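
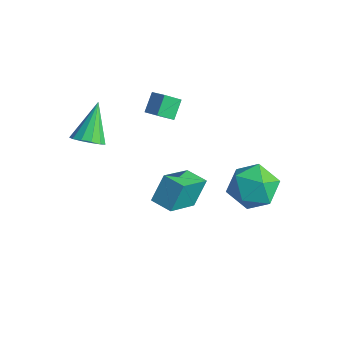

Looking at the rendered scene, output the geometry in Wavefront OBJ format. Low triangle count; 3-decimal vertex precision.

v -3.415 1.793 2.162
v -3.67 1.06 2.743
v -3.8 2.505 2.891
v -4.056 1.772 3.472
v -2.544 1.828 2.588
v -2.8 1.095 3.169
v -2.93 2.54 3.317
v -3.185 1.807 3.898
v -0.583 -0.959 0.059
v -0.683 -0.18 1.29
v -1.065 0.707 -1.034
v -1.164 1.486 0.197
v 0.464 -0.706 -0.017
v 0.365 0.073 1.214
v -0.017 0.96 -1.11
v -0.117 1.739 0.121
v 0.797 2.633 1.143
v 1.422 3.66 0.759
v 2.518 1.54 1.021
v 3.143 2.567 0.637
v 2.718 2.494 1.823
v 1.654 3.169 1.898
v 2.286 2.031 -0.118
v 1.222 2.706 -0.043
v 2.342 3.288 -0.02
v 2.609 3.574 1.179
v 1.331 1.626 0.601
v 1.598 1.912 1.8
v -3.15 -2.392 3.184
v -2.407 -2.244 3.439
v -3.89 -1.248 4.676
v -2.506 -1.92 3.141
v -2.81 -1.746 2.857
v -3.222 -1.778 2.677
v -3.611 -2.004 2.658
v -3.854 -2.354 2.806
v -3.874 -2.716 3.074
v -3.664 -2.975 3.377
v -3.291 -3.049 3.619
v -2.873 -2.915 3.723
v -2.544 -2.615 3.656
f 2 4 1
f 5 2 1
f 1 4 3
f 3 5 1
f 2 8 4
f 6 2 5
f 6 8 2
f 4 8 3
f 7 5 3
f 3 8 7
f 7 6 5
f 8 6 7
f 10 12 9
f 13 10 9
f 9 12 11
f 11 13 9
f 10 16 12
f 14 10 13
f 14 16 10
f 12 16 11
f 15 13 11
f 11 16 15
f 15 14 13
f 16 14 15
f 17 28 22
f 17 22 18
f 17 18 24
f 17 24 27
f 17 27 28
f 18 22 26
f 22 28 21
f 28 27 19
f 27 24 23
f 24 18 25
f 20 26 21
f 20 21 19
f 20 19 23
f 20 23 25
f 20 25 26
f 21 26 22
f 19 21 28
f 23 19 27
f 25 23 24
f 26 25 18
f 30 29 32
f 30 32 31
f 32 29 33
f 32 33 31
f 33 29 34
f 33 34 31
f 34 29 35
f 34 35 31
f 35 29 36
f 35 36 31
f 36 29 37
f 36 37 31
f 37 29 38
f 37 38 31
f 38 29 39
f 38 39 31
f 39 29 40
f 39 40 31
f 40 29 41
f 40 41 31
f 41 29 30
f 41 30 31



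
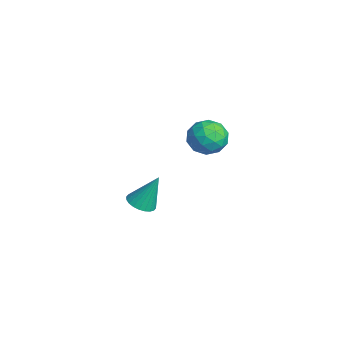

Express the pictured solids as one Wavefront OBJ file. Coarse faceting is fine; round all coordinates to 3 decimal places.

v 3.143 2.049 2.438
v 3.689 1.847 1.64
v 2.031 1.013 1.94
v 2.577 0.811 1.142
v 2.885 0.523 2.036
v 3.571 1.164 2.344
v 2.149 1.696 1.236
v 2.835 2.337 1.544
v 3.074 1.629 0.897
v 3.529 0.904 1.391
v 2.191 1.956 2.189
v 2.646 1.231 2.683
v 3.513 2.039 2.083
v 2.207 0.821 1.497
v 2.387 0.652 2.023
v 2.708 0.533 1.553
v 3.444 1.637 2.497
v 3.765 1.519 2.027
v 3.293 0.74 2.26
v 1.955 1.341 1.553
v 2.276 1.223 1.083
v 3.012 2.327 2.027
v 3.333 2.208 1.557
v 2.427 2.12 1.32
v 3.473 1.792 1.177
v 2.82 1.183 0.884
v 2.568 1.704 0.94
v 2.972 2.08 1.12
v 3.74 1.366 1.467
v 3.087 0.757 1.174
v 3.268 0.588 1.7
v 3.672 0.964 1.881
v 3.379 1.238 1.03
v 2.633 2.103 2.406
v 1.98 1.494 2.113
v 2.048 1.896 1.699
v 2.452 2.272 1.88
v 2.9 1.677 2.696
v 2.247 1.068 2.403
v 2.748 0.78 2.46
v 3.152 1.156 2.64
v 2.341 1.622 2.55
v -0.539 -0.78 -4.457
v 0.169 -1.051 -4.405
v -0.361 0.02 -2.743
v 0.217 -0.787 -4.533
v 0.15 -0.523 -4.649
v -0.022 -0.298 -4.736
v -0.273 -0.146 -4.781
v -0.564 -0.091 -4.776
v -0.852 -0.14 -4.723
v -1.092 -0.287 -4.629
v -1.248 -0.509 -4.509
v -1.296 -0.773 -4.382
v -1.228 -1.037 -4.265
v -1.056 -1.262 -4.178
v -0.806 -1.414 -4.133
v -0.514 -1.469 -4.138
v -0.227 -1.42 -4.191
v 0.013 -1.273 -4.285
f 1 38 17
f 38 12 41
f 17 41 6
f 38 41 17
f 1 17 13
f 17 6 18
f 13 18 2
f 17 18 13
f 1 13 22
f 13 2 23
f 22 23 8
f 13 23 22
f 1 22 34
f 22 8 37
f 34 37 11
f 22 37 34
f 1 34 38
f 34 11 42
f 38 42 12
f 34 42 38
f 2 18 29
f 18 6 32
f 29 32 10
f 18 32 29
f 6 41 19
f 41 12 40
f 19 40 5
f 41 40 19
f 12 42 39
f 42 11 35
f 39 35 3
f 42 35 39
f 11 37 36
f 37 8 24
f 36 24 7
f 37 24 36
f 8 23 28
f 23 2 25
f 28 25 9
f 23 25 28
f 4 30 16
f 30 10 31
f 16 31 5
f 30 31 16
f 4 16 14
f 16 5 15
f 14 15 3
f 16 15 14
f 4 14 21
f 14 3 20
f 21 20 7
f 14 20 21
f 4 21 26
f 21 7 27
f 26 27 9
f 21 27 26
f 4 26 30
f 26 9 33
f 30 33 10
f 26 33 30
f 5 31 19
f 31 10 32
f 19 32 6
f 31 32 19
f 3 15 39
f 15 5 40
f 39 40 12
f 15 40 39
f 7 20 36
f 20 3 35
f 36 35 11
f 20 35 36
f 9 27 28
f 27 7 24
f 28 24 8
f 27 24 28
f 10 33 29
f 33 9 25
f 29 25 2
f 33 25 29
f 44 43 46
f 44 46 45
f 46 43 47
f 46 47 45
f 47 43 48
f 47 48 45
f 48 43 49
f 48 49 45
f 49 43 50
f 49 50 45
f 50 43 51
f 50 51 45
f 51 43 52
f 51 52 45
f 52 43 53
f 52 53 45
f 53 43 54
f 53 54 45
f 54 43 55
f 54 55 45
f 55 43 56
f 55 56 45
f 56 43 57
f 56 57 45
f 57 43 58
f 57 58 45
f 58 43 59
f 58 59 45
f 59 43 60
f 59 60 45
f 60 43 44
f 60 44 45



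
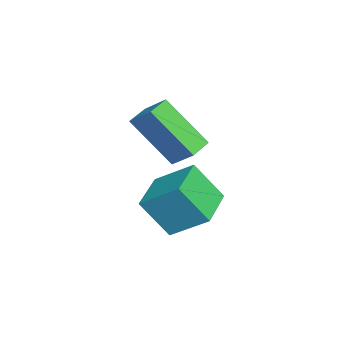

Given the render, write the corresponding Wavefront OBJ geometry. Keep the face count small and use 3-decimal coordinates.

v -1.665 0.931 -1.63
v -2.082 -0.434 0.031
v -2.482 1.354 -1.488
v -2.899 -0.011 0.173
v -1.181 1.631 -0.933
v -1.598 0.266 0.728
v -1.998 2.054 -0.791
v -2.415 0.689 0.87
v -2.505 1.282 -4.22
v -2.589 0.316 -2.873
v -2.133 2.552 -3.286
v -2.217 1.586 -1.939
v -0.843 0.914 -4.381
v -0.927 -0.052 -3.034
v -0.471 2.184 -3.447
v -0.555 1.218 -2.1
f 2 4 1
f 5 2 1
f 1 4 3
f 3 5 1
f 2 8 4
f 6 2 5
f 6 8 2
f 4 8 3
f 7 5 3
f 3 8 7
f 7 6 5
f 8 6 7
f 10 12 9
f 13 10 9
f 9 12 11
f 11 13 9
f 10 16 12
f 14 10 13
f 14 16 10
f 12 16 11
f 15 13 11
f 11 16 15
f 15 14 13
f 16 14 15



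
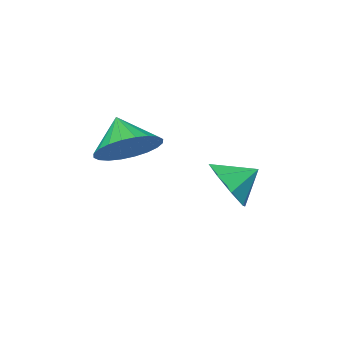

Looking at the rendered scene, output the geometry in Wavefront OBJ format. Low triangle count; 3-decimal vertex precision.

v -3.496 3.165 -3.532
v -2.922 3.468 -2.853
v -4.324 3.515 -2.988
v -3.041 3.968 -3.357
v -3.427 3.997 -3.963
v -3.854 3.539 -4.317
v -4.071 2.861 -4.211
v -3.952 2.361 -3.707
v -3.566 2.332 -3.101
v -3.139 2.791 -2.747
v -0.7 2.462 -1.604
v 0.26 2.224 -1.644
v -0.88 1.598 -0.776
v 0.26 2.491 -1.365
v 0.114 2.754 -1.122
v -0.156 2.972 -0.953
v -0.509 3.113 -0.883
v -0.891 3.154 -0.922
v -1.244 3.091 -1.065
v -1.514 2.931 -1.29
v -1.66 2.7 -1.563
v -1.661 2.433 -1.842
v -1.515 2.171 -2.085
v -1.245 1.952 -2.254
v -0.892 1.812 -2.325
v -0.51 1.77 -2.286
v -0.157 1.834 -2.142
v 0.113 1.993 -1.917
f 2 1 4
f 2 4 3
f 4 1 5
f 4 5 3
f 5 1 6
f 5 6 3
f 6 1 7
f 6 7 3
f 7 1 8
f 7 8 3
f 8 1 9
f 8 9 3
f 9 1 10
f 9 10 3
f 10 1 2
f 10 2 3
f 12 11 14
f 12 14 13
f 14 11 15
f 14 15 13
f 15 11 16
f 15 16 13
f 16 11 17
f 16 17 13
f 17 11 18
f 17 18 13
f 18 11 19
f 18 19 13
f 19 11 20
f 19 20 13
f 20 11 21
f 20 21 13
f 21 11 22
f 21 22 13
f 22 11 23
f 22 23 13
f 23 11 24
f 23 24 13
f 24 11 25
f 24 25 13
f 25 11 26
f 25 26 13
f 26 11 27
f 26 27 13
f 27 11 28
f 27 28 13
f 28 11 12
f 28 12 13



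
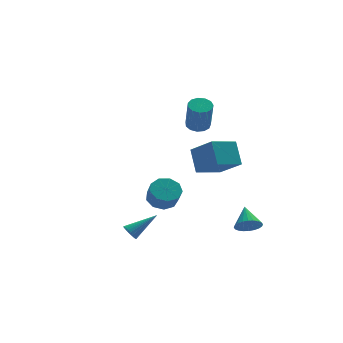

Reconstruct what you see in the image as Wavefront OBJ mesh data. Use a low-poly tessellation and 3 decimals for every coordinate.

v 0.127 3.649 -3.24
v 0.606 3.023 -3.673
v 0.632 2.365 -2.694
v 0.153 2.991 -2.26
v 0.983 3.431 -3.409
v 1.01 2.773 -2.43
v 0.96 3.941 -3.065
v 0.986 3.283 -2.086
v 0.547 4.315 -2.803
v 0.573 3.657 -1.824
v -0.063 4.377 -2.745
v -0.036 3.719 -1.766
v -0.584 4.098 -2.918
v -0.558 3.44 -1.939
v -0.772 3.61 -3.242
v -0.746 2.952 -2.263
v -0.54 3.139 -3.564
v -0.514 2.481 -2.585
v 0.004 2.908 -3.735
v 0.03 2.249 -2.756
v 1.149 0.859 -0.047
v 1.171 1.895 1.132
v 2.638 1.342 -0.5
v 2.66 2.378 0.68
v 1.9 -0.418 1.06
v 1.922 0.618 2.24
v 3.389 0.065 0.608
v 3.411 1.101 1.787
v 1.563 1.849 2.99
v 2.192 2.051 3.102
v 2.106 1.373 4.821
v 1.477 1.171 4.71
v 1.969 2.338 3.204
v 1.882 1.66 4.923
v 1.617 2.469 3.238
v 1.53 1.792 4.957
v 1.247 2.404 3.193
v 1.161 1.726 4.912
v 0.979 2.162 3.084
v 0.892 1.484 4.804
v 0.895 1.821 2.946
v 0.809 1.143 4.665
v 1.024 1.489 2.821
v 0.938 0.811 4.541
v 1.324 1.271 2.75
v 1.238 0.593 4.47
v 1.7 1.236 2.756
v 1.614 0.559 4.475
v 2.033 1.396 2.836
v 1.946 0.719 4.555
v 2.216 1.7 2.965
v 2.129 1.022 4.684
v -3.326 -2.259 -2.169
v -3.061 -2.353 -2.595
v -1.814 -1.981 -1.291
v -3.089 -2.157 -2.609
v -3.152 -1.976 -2.557
v -3.243 -1.838 -2.445
v -3.346 -1.764 -2.292
v -3.445 -1.766 -2.119
v -3.527 -1.842 -1.955
v -3.578 -1.982 -1.823
v -3.59 -2.164 -1.744
v -3.563 -2.361 -1.729
v -3.499 -2.542 -1.782
v -3.409 -2.68 -1.893
v -3.306 -2.754 -2.047
v -3.206 -2.752 -2.219
v -3.124 -2.676 -2.384
v -3.073 -2.536 -2.516
v 2.871 -2.578 -2.521
v 3.501 -2.419 -2.896
v 3.049 -1.442 -1.739
v 3.301 -2.277 -3.056
v 3.037 -2.181 -3.135
v 2.747 -2.145 -3.121
v 2.475 -2.175 -3.015
v 2.264 -2.266 -2.834
v 2.146 -2.405 -2.605
v 2.137 -2.57 -2.364
v 2.241 -2.736 -2.146
v 2.44 -2.878 -1.986
v 2.705 -2.975 -1.907
v 2.995 -3.01 -1.921
v 3.266 -2.98 -2.027
v 3.477 -2.889 -2.208
v 3.596 -2.75 -2.437
v 3.604 -2.585 -2.678
f 2 1 5
f 2 5 3
f 3 5 6
f 3 6 4
f 5 1 7
f 5 7 6
f 6 7 8
f 6 8 4
f 7 1 9
f 7 9 8
f 8 9 10
f 8 10 4
f 9 1 11
f 9 11 10
f 10 11 12
f 10 12 4
f 11 1 13
f 11 13 12
f 12 13 14
f 12 14 4
f 13 1 15
f 13 15 14
f 14 15 16
f 14 16 4
f 15 1 17
f 15 17 16
f 16 17 18
f 16 18 4
f 17 1 19
f 17 19 18
f 18 19 20
f 18 20 4
f 19 1 2
f 19 2 20
f 20 2 3
f 20 3 4
f 22 24 21
f 25 22 21
f 21 24 23
f 23 25 21
f 22 28 24
f 26 22 25
f 26 28 22
f 24 28 23
f 27 25 23
f 23 28 27
f 27 26 25
f 28 26 27
f 30 29 33
f 30 33 31
f 31 33 34
f 31 34 32
f 33 29 35
f 33 35 34
f 34 35 36
f 34 36 32
f 35 29 37
f 35 37 36
f 36 37 38
f 36 38 32
f 37 29 39
f 37 39 38
f 38 39 40
f 38 40 32
f 39 29 41
f 39 41 40
f 40 41 42
f 40 42 32
f 41 29 43
f 41 43 42
f 42 43 44
f 42 44 32
f 43 29 45
f 43 45 44
f 44 45 46
f 44 46 32
f 45 29 47
f 45 47 46
f 46 47 48
f 46 48 32
f 47 29 49
f 47 49 48
f 48 49 50
f 48 50 32
f 49 29 51
f 49 51 50
f 50 51 52
f 50 52 32
f 51 29 30
f 51 30 52
f 52 30 31
f 52 31 32
f 54 53 56
f 54 56 55
f 56 53 57
f 56 57 55
f 57 53 58
f 57 58 55
f 58 53 59
f 58 59 55
f 59 53 60
f 59 60 55
f 60 53 61
f 60 61 55
f 61 53 62
f 61 62 55
f 62 53 63
f 62 63 55
f 63 53 64
f 63 64 55
f 64 53 65
f 64 65 55
f 65 53 66
f 65 66 55
f 66 53 67
f 66 67 55
f 67 53 68
f 67 68 55
f 68 53 69
f 68 69 55
f 69 53 70
f 69 70 55
f 70 53 54
f 70 54 55
f 72 71 74
f 72 74 73
f 74 71 75
f 74 75 73
f 75 71 76
f 75 76 73
f 76 71 77
f 76 77 73
f 77 71 78
f 77 78 73
f 78 71 79
f 78 79 73
f 79 71 80
f 79 80 73
f 80 71 81
f 80 81 73
f 81 71 82
f 81 82 73
f 82 71 83
f 82 83 73
f 83 71 84
f 83 84 73
f 84 71 85
f 84 85 73
f 85 71 86
f 85 86 73
f 86 71 87
f 86 87 73
f 87 71 88
f 87 88 73
f 88 71 72
f 88 72 73



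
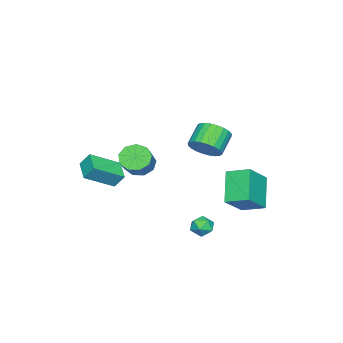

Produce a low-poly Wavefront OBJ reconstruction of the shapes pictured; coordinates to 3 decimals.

v 1.134 2.335 2.914
v 1.721 2.378 3.66
v 0.613 2.409 4.531
v 0.026 2.365 3.786
v 1.673 2.738 3.585
v 0.565 2.769 4.456
v 1.542 3.036 3.408
v 0.434 3.067 4.279
v 1.349 3.228 3.156
v 0.241 3.259 4.027
v 1.123 3.283 2.867
v 0.015 3.314 3.739
v 0.899 3.194 2.586
v -0.209 3.225 3.457
v 0.711 2.975 2.354
v -0.397 3.006 3.225
v 0.587 2.657 2.208
v -0.521 2.688 3.079
v 0.547 2.291 2.169
v -0.561 2.322 3.04
v 0.595 1.931 2.244
v -0.513 1.962 3.115
v 0.726 1.633 2.421
v -0.382 1.664 3.292
v 0.919 1.441 2.673
v -0.189 1.472 3.544
v 1.145 1.386 2.961
v 0.037 1.417 3.833
v 1.369 1.475 3.243
v 0.261 1.506 4.114
v 1.557 1.694 3.475
v 0.449 1.725 4.346
v 1.681 2.012 3.621
v 0.573 2.043 4.492
v 1.439 -3.019 0.133
v 2.709 -4.133 1.108
v 1.327 -2.474 0.903
v 2.596 -3.587 1.877
v 2.444 -2.233 -0.277
v 3.713 -3.346 0.697
v 2.331 -1.687 0.492
v 3.601 -2.801 1.467
v -5.116 1.733 -2.442
v -3.615 1.385 -1.166
v -5.189 3.125 -1.977
v -3.688 2.777 -0.701
v -3.672 2.323 -3.979
v -2.171 1.975 -2.703
v -3.745 3.715 -3.514
v -2.244 3.367 -2.238
v -0.619 2.072 -3.467
v 0.038 2.286 -3.718
v -0.278 0.934 -3.542
v 0.379 1.148 -3.793
v 0.191 1.283 -3.095
v -0.02 1.987 -3.049
v -0.22 1.233 -4.211
v -0.431 1.937 -4.165
v 0.285 1.767 -4.179
v 0.539 1.798 -3.489
v -0.779 1.422 -3.771
v -0.525 1.453 -3.081
v -2.391 -3.247 -0.963
v -1.767 -3.356 -1.643
v -0.544 -3.001 -0.578
v -1.169 -2.893 0.103
v -1.962 -2.75 -1.621
v -0.739 -2.396 -0.556
v -2.357 -2.378 -1.291
v -1.135 -2.023 -0.225
v -2.769 -2.412 -0.807
v -1.546 -2.057 0.258
v -3.004 -2.837 -0.396
v -1.781 -2.482 0.669
v -2.952 -3.454 -0.25
v -1.73 -3.099 0.815
v -2.638 -3.974 -0.438
v -1.415 -3.62 0.628
v -2.208 -4.154 -0.871
v -0.986 -3.8 0.194
v -1.864 -3.91 -1.347
v -0.642 -3.556 -0.282
f 2 1 5
f 2 5 3
f 3 5 6
f 3 6 4
f 5 1 7
f 5 7 6
f 6 7 8
f 6 8 4
f 7 1 9
f 7 9 8
f 8 9 10
f 8 10 4
f 9 1 11
f 9 11 10
f 10 11 12
f 10 12 4
f 11 1 13
f 11 13 12
f 12 13 14
f 12 14 4
f 13 1 15
f 13 15 14
f 14 15 16
f 14 16 4
f 15 1 17
f 15 17 16
f 16 17 18
f 16 18 4
f 17 1 19
f 17 19 18
f 18 19 20
f 18 20 4
f 19 1 21
f 19 21 20
f 20 21 22
f 20 22 4
f 21 1 23
f 21 23 22
f 22 23 24
f 22 24 4
f 23 1 25
f 23 25 24
f 24 25 26
f 24 26 4
f 25 1 27
f 25 27 26
f 26 27 28
f 26 28 4
f 27 1 29
f 27 29 28
f 28 29 30
f 28 30 4
f 29 1 31
f 29 31 30
f 30 31 32
f 30 32 4
f 31 1 33
f 31 33 32
f 32 33 34
f 32 34 4
f 33 1 2
f 33 2 34
f 34 2 3
f 34 3 4
f 36 38 35
f 39 36 35
f 35 38 37
f 37 39 35
f 36 42 38
f 40 36 39
f 40 42 36
f 38 42 37
f 41 39 37
f 37 42 41
f 41 40 39
f 42 40 41
f 44 46 43
f 47 44 43
f 43 46 45
f 45 47 43
f 44 50 46
f 48 44 47
f 48 50 44
f 46 50 45
f 49 47 45
f 45 50 49
f 49 48 47
f 50 48 49
f 51 62 56
f 51 56 52
f 51 52 58
f 51 58 61
f 51 61 62
f 52 56 60
f 56 62 55
f 62 61 53
f 61 58 57
f 58 52 59
f 54 60 55
f 54 55 53
f 54 53 57
f 54 57 59
f 54 59 60
f 55 60 56
f 53 55 62
f 57 53 61
f 59 57 58
f 60 59 52
f 64 63 67
f 64 67 65
f 65 67 68
f 65 68 66
f 67 63 69
f 67 69 68
f 68 69 70
f 68 70 66
f 69 63 71
f 69 71 70
f 70 71 72
f 70 72 66
f 71 63 73
f 71 73 72
f 72 73 74
f 72 74 66
f 73 63 75
f 73 75 74
f 74 75 76
f 74 76 66
f 75 63 77
f 75 77 76
f 76 77 78
f 76 78 66
f 77 63 79
f 77 79 78
f 78 79 80
f 78 80 66
f 79 63 81
f 79 81 80
f 80 81 82
f 80 82 66
f 81 63 64
f 81 64 82
f 82 64 65
f 82 65 66



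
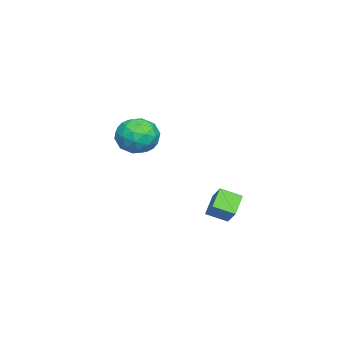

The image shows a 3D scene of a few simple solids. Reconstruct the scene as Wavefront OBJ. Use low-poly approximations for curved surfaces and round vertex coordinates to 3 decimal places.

v 2.584 2.972 -2.817
v 3.114 3.459 -2.08
v 2.317 3.95 -3.271
v 2.848 4.436 -2.534
v 3.612 2.924 -3.526
v 4.143 3.41 -2.789
v 3.346 3.901 -3.98
v 3.876 4.388 -3.243
v -2.174 -1.219 -1.205
v -1.635 -1.957 -1.964
v -3.465 -2.583 -0.796
v -2.926 -3.321 -1.555
v -2.387 -3.011 -0.543
v -1.588 -2.168 -0.796
v -3.512 -2.372 -1.964
v -2.713 -1.529 -2.217
v -2.462 -2.669 -2.433
v -1.766 -3.065 -1.555
v -3.334 -1.475 -1.205
v -2.638 -1.871 -0.327
v -1.791 -1.468 -1.62
v -3.309 -3.072 -1.14
v -2.992 -2.89 -0.545
v -2.675 -3.324 -0.991
v -1.763 -1.593 -0.934
v -1.447 -2.026 -1.38
v -1.889 -2.646 -0.545
v -3.653 -2.514 -1.38
v -3.337 -2.947 -1.826
v -2.425 -1.216 -1.769
v -2.108 -1.65 -2.215
v -3.211 -1.894 -2.215
v -1.96 -2.321 -2.342
v -2.719 -3.123 -2.102
v -3.063 -2.564 -2.343
v -2.594 -2.069 -2.491
v -1.551 -2.553 -1.826
v -2.31 -3.355 -1.586
v -1.993 -3.173 -0.991
v -1.524 -2.678 -1.139
v -2.037 -2.972 -2.102
v -2.79 -1.185 -1.174
v -3.549 -1.987 -0.934
v -3.576 -1.862 -1.621
v -3.107 -1.367 -1.769
v -2.381 -1.417 -0.658
v -3.14 -2.219 -0.418
v -2.506 -2.471 -0.269
v -2.037 -1.976 -0.417
v -3.063 -1.568 -0.658
f 2 4 1
f 5 2 1
f 1 4 3
f 3 5 1
f 2 8 4
f 6 2 5
f 6 8 2
f 4 8 3
f 7 5 3
f 3 8 7
f 7 6 5
f 8 6 7
f 9 46 25
f 46 20 49
f 25 49 14
f 46 49 25
f 9 25 21
f 25 14 26
f 21 26 10
f 25 26 21
f 9 21 30
f 21 10 31
f 30 31 16
f 21 31 30
f 9 30 42
f 30 16 45
f 42 45 19
f 30 45 42
f 9 42 46
f 42 19 50
f 46 50 20
f 42 50 46
f 10 26 37
f 26 14 40
f 37 40 18
f 26 40 37
f 14 49 27
f 49 20 48
f 27 48 13
f 49 48 27
f 20 50 47
f 50 19 43
f 47 43 11
f 50 43 47
f 19 45 44
f 45 16 32
f 44 32 15
f 45 32 44
f 16 31 36
f 31 10 33
f 36 33 17
f 31 33 36
f 12 38 24
f 38 18 39
f 24 39 13
f 38 39 24
f 12 24 22
f 24 13 23
f 22 23 11
f 24 23 22
f 12 22 29
f 22 11 28
f 29 28 15
f 22 28 29
f 12 29 34
f 29 15 35
f 34 35 17
f 29 35 34
f 12 34 38
f 34 17 41
f 38 41 18
f 34 41 38
f 13 39 27
f 39 18 40
f 27 40 14
f 39 40 27
f 11 23 47
f 23 13 48
f 47 48 20
f 23 48 47
f 15 28 44
f 28 11 43
f 44 43 19
f 28 43 44
f 17 35 36
f 35 15 32
f 36 32 16
f 35 32 36
f 18 41 37
f 41 17 33
f 37 33 10
f 41 33 37



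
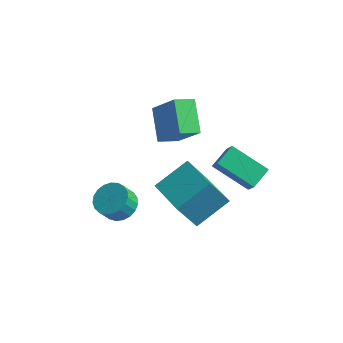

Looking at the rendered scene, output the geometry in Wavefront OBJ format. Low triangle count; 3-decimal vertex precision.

v 0.323 0.83 0.349
v -0.233 0.019 0.716
v -0.627 1.936 1.351
v -1.184 1.125 1.719
v 1.584 0.615 1.781
v 1.027 -0.196 2.149
v 0.633 1.721 2.784
v 0.077 0.91 3.151
v -1.525 -1.102 -3.737
v -0.969 -1.742 -3.973
v -1.179 -2.239 -3.119
v -1.735 -1.598 -2.883
v -0.75 -1.515 -3.787
v -0.96 -2.012 -2.933
v -0.665 -1.217 -3.593
v -0.875 -1.714 -2.739
v -0.728 -0.899 -3.423
v -0.938 -1.396 -2.569
v -0.929 -0.616 -3.308
v -1.14 -1.113 -2.454
v -1.234 -0.417 -3.267
v -1.444 -0.914 -2.413
v -1.588 -0.336 -3.307
v -1.798 -0.833 -2.453
v -1.932 -0.388 -3.422
v -2.142 -0.884 -2.568
v -2.205 -0.563 -3.591
v -2.415 -1.059 -2.737
v -2.361 -0.831 -3.785
v -2.571 -1.328 -2.931
v -2.372 -1.146 -3.971
v -2.582 -1.643 -3.117
v -2.237 -1.453 -4.117
v -2.447 -1.95 -3.263
v -1.978 -1.7 -4.196
v -2.188 -2.196 -3.342
v -1.641 -1.843 -4.197
v -1.852 -2.34 -3.343
v -1.285 -1.858 -4.118
v -1.495 -2.354 -3.264
v 1.704 -1.771 -1.144
v 1.175 -2.528 0.516
v 2.461 -0.319 -0.241
v 1.932 -1.076 1.419
v 3.368 -2.704 -1.039
v 2.839 -3.461 0.621
v 4.125 -1.252 -0.136
v 3.596 -2.009 1.524
v 1.352 2.072 -2.085
v 1.499 3.118 -1.631
v 3.145 2.235 -3.044
v 3.293 3.281 -2.59
v 1.907 1.579 -1.13
v 2.055 2.625 -0.676
v 3.701 1.742 -2.089
v 3.848 2.788 -1.635
f 2 4 1
f 5 2 1
f 1 4 3
f 3 5 1
f 2 8 4
f 6 2 5
f 6 8 2
f 4 8 3
f 7 5 3
f 3 8 7
f 7 6 5
f 8 6 7
f 10 9 13
f 10 13 11
f 11 13 14
f 11 14 12
f 13 9 15
f 13 15 14
f 14 15 16
f 14 16 12
f 15 9 17
f 15 17 16
f 16 17 18
f 16 18 12
f 17 9 19
f 17 19 18
f 18 19 20
f 18 20 12
f 19 9 21
f 19 21 20
f 20 21 22
f 20 22 12
f 21 9 23
f 21 23 22
f 22 23 24
f 22 24 12
f 23 9 25
f 23 25 24
f 24 25 26
f 24 26 12
f 25 9 27
f 25 27 26
f 26 27 28
f 26 28 12
f 27 9 29
f 27 29 28
f 28 29 30
f 28 30 12
f 29 9 31
f 29 31 30
f 30 31 32
f 30 32 12
f 31 9 33
f 31 33 32
f 32 33 34
f 32 34 12
f 33 9 35
f 33 35 34
f 34 35 36
f 34 36 12
f 35 9 37
f 35 37 36
f 36 37 38
f 36 38 12
f 37 9 39
f 37 39 38
f 38 39 40
f 38 40 12
f 39 9 10
f 39 10 40
f 40 10 11
f 40 11 12
f 42 44 41
f 45 42 41
f 41 44 43
f 43 45 41
f 42 48 44
f 46 42 45
f 46 48 42
f 44 48 43
f 47 45 43
f 43 48 47
f 47 46 45
f 48 46 47
f 50 52 49
f 53 50 49
f 49 52 51
f 51 53 49
f 50 56 52
f 54 50 53
f 54 56 50
f 52 56 51
f 55 53 51
f 51 56 55
f 55 54 53
f 56 54 55



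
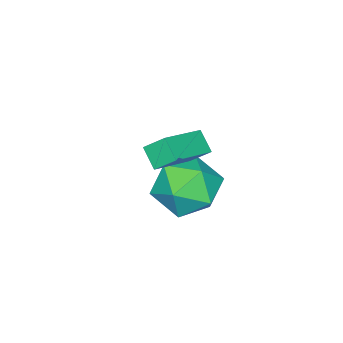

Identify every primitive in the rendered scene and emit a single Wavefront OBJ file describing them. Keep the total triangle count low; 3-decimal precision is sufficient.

v -0.436 -1.951 2.767
v -0.651 -1.324 3.361
v -0.184 -1.356 2.23
v -0.399 -0.729 2.824
v 1.179 -2.031 3.436
v 0.964 -1.404 4.03
v 1.431 -1.436 2.899
v 1.216 -0.809 3.493
v -0.72 -0.962 0.03
v -0.2 -1.79 -0.718
v -1.86 -2.39 0.818
v -1.34 -3.218 0.07
v -0.683 -2.711 0.979
v 0.021 -1.829 0.492
v -2.081 -2.351 -0.392
v -1.377 -1.469 -0.879
v -1.042 -2.648 -0.978
v -0.178 -2.871 -0.131
v -1.882 -1.309 0.231
v -1.018 -1.532 1.078
f 2 4 1
f 5 2 1
f 1 4 3
f 3 5 1
f 2 8 4
f 6 2 5
f 6 8 2
f 4 8 3
f 7 5 3
f 3 8 7
f 7 6 5
f 8 6 7
f 9 20 14
f 9 14 10
f 9 10 16
f 9 16 19
f 9 19 20
f 10 14 18
f 14 20 13
f 20 19 11
f 19 16 15
f 16 10 17
f 12 18 13
f 12 13 11
f 12 11 15
f 12 15 17
f 12 17 18
f 13 18 14
f 11 13 20
f 15 11 19
f 17 15 16
f 18 17 10



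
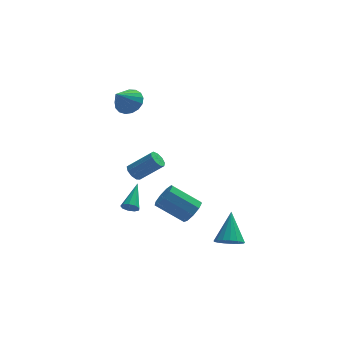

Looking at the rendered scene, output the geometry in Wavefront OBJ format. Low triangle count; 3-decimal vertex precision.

v -2.241 -3.089 -1.762
v -1.752 -3.327 -1.682
v -1.659 -1.571 -0.818
v -1.748 -3.129 -2.002
v -1.975 -2.913 -2.21
v -2.327 -2.779 -2.208
v -2.639 -2.79 -1.997
v -2.764 -2.941 -1.676
v -2.645 -3.161 -1.395
v -2.338 -3.348 -1.286
v -1.985 -3.413 -1.399
v -1.972 -2.642 0.825
v -1.581 -2.53 0.398
v -0.257 -2.765 1.548
v -0.648 -2.878 1.975
v -1.683 -2.188 0.585
v -0.359 -2.423 1.735
v -1.921 -2.058 0.885
v -0.596 -2.293 2.035
v -2.182 -2.202 1.156
v -0.857 -2.437 2.307
v -2.345 -2.552 1.273
v -1.021 -2.787 2.423
v -2.334 -2.944 1.18
v -1.009 -3.179 2.33
v -2.154 -3.196 0.921
v -0.829 -3.431 2.071
v -1.888 -3.188 0.617
v -0.564 -3.423 1.767
v -1.662 -2.925 0.41
v -0.338 -3.16 1.56
v 1.481 -1.5 -3.509
v 1.989 -0.945 -3.072
v 0.388 -0.406 -1.894
v -0.121 -0.96 -2.331
v 1.74 -0.67 -3.537
v 0.138 -0.13 -2.359
v 1.369 -0.783 -3.989
v -0.232 -0.243 -2.811
v 1.051 -1.231 -4.216
v -0.551 -0.692 -3.038
v 0.934 -1.805 -4.113
v -0.668 -1.266 -2.934
v 1.072 -2.237 -3.727
v -0.529 -1.697 -2.548
v 1.402 -2.323 -3.239
v -0.199 -1.784 -2.061
v 1.769 -2.024 -2.878
v 0.168 -1.485 -1.699
v 2 -1.48 -2.812
v 0.399 -0.941 -1.633
v -1.676 2.842 3.294
v -0.965 2.971 3.895
v -2.504 2.038 4.446
v -1.227 3.332 3.959
v -1.591 3.58 3.87
v -1.975 3.659 3.649
v -2.291 3.551 3.347
v -2.465 3.28 3.033
v -2.459 2.909 2.779
v -2.274 2.523 2.642
v -1.951 2.209 2.655
v -1.566 2.041 2.815
v -1.206 2.056 3.084
v -0.953 2.251 3.401
v -0.866 2.581 3.694
v 3.201 -4.009 -4.474
v 3.82 -3.614 -4.958
v 3.519 -2.611 -2.926
v 3.465 -3.414 -5.066
v 3.05 -3.351 -5.038
v 2.669 -3.438 -4.881
v 2.41 -3.656 -4.63
v 2.332 -3.955 -4.344
v 2.453 -4.267 -4.087
v 2.746 -4.519 -3.919
v 3.143 -4.655 -3.878
v 3.553 -4.642 -3.974
v 3.882 -4.485 -4.184
v 4.056 -4.219 -4.46
v 4.033 -3.904 -4.74
f 2 1 4
f 2 4 3
f 4 1 5
f 4 5 3
f 5 1 6
f 5 6 3
f 6 1 7
f 6 7 3
f 7 1 8
f 7 8 3
f 8 1 9
f 8 9 3
f 9 1 10
f 9 10 3
f 10 1 11
f 10 11 3
f 11 1 2
f 11 2 3
f 13 12 16
f 13 16 14
f 14 16 17
f 14 17 15
f 16 12 18
f 16 18 17
f 17 18 19
f 17 19 15
f 18 12 20
f 18 20 19
f 19 20 21
f 19 21 15
f 20 12 22
f 20 22 21
f 21 22 23
f 21 23 15
f 22 12 24
f 22 24 23
f 23 24 25
f 23 25 15
f 24 12 26
f 24 26 25
f 25 26 27
f 25 27 15
f 26 12 28
f 26 28 27
f 27 28 29
f 27 29 15
f 28 12 30
f 28 30 29
f 29 30 31
f 29 31 15
f 30 12 13
f 30 13 31
f 31 13 14
f 31 14 15
f 33 32 36
f 33 36 34
f 34 36 37
f 34 37 35
f 36 32 38
f 36 38 37
f 37 38 39
f 37 39 35
f 38 32 40
f 38 40 39
f 39 40 41
f 39 41 35
f 40 32 42
f 40 42 41
f 41 42 43
f 41 43 35
f 42 32 44
f 42 44 43
f 43 44 45
f 43 45 35
f 44 32 46
f 44 46 45
f 45 46 47
f 45 47 35
f 46 32 48
f 46 48 47
f 47 48 49
f 47 49 35
f 48 32 50
f 48 50 49
f 49 50 51
f 49 51 35
f 50 32 33
f 50 33 51
f 51 33 34
f 51 34 35
f 53 52 55
f 53 55 54
f 55 52 56
f 55 56 54
f 56 52 57
f 56 57 54
f 57 52 58
f 57 58 54
f 58 52 59
f 58 59 54
f 59 52 60
f 59 60 54
f 60 52 61
f 60 61 54
f 61 52 62
f 61 62 54
f 62 52 63
f 62 63 54
f 63 52 64
f 63 64 54
f 64 52 65
f 64 65 54
f 65 52 66
f 65 66 54
f 66 52 53
f 66 53 54
f 68 67 70
f 68 70 69
f 70 67 71
f 70 71 69
f 71 67 72
f 71 72 69
f 72 67 73
f 72 73 69
f 73 67 74
f 73 74 69
f 74 67 75
f 74 75 69
f 75 67 76
f 75 76 69
f 76 67 77
f 76 77 69
f 77 67 78
f 77 78 69
f 78 67 79
f 78 79 69
f 79 67 80
f 79 80 69
f 80 67 81
f 80 81 69
f 81 67 68
f 81 68 69



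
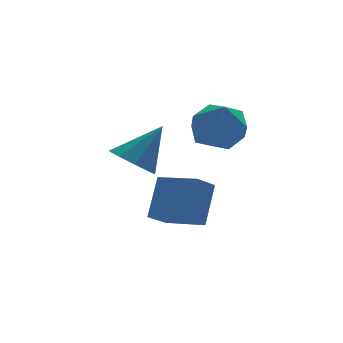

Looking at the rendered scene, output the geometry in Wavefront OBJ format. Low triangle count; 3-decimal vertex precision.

v 0.642 1.123 2.207
v 1.88 1.206 2.19
v 0.78 -0.846 2.57
v 2.018 -0.763 2.553
v 1.374 -0.246 3.479
v 1.289 0.971 3.255
v 1.371 -0.611 1.505
v 1.286 0.606 1.281
v 2.33 0.135 1.756
v 2.332 0.36 2.976
v 0.328 0 1.784
v 0.33 0.225 3.004
v -1.903 0.596 0.897
v -1.441 1.369 0.441
v -0.637 0.764 2.463
v -1.959 1.602 0.834
v -2.451 1.364 1.257
v -2.686 0.766 1.512
v -2.554 0.089 1.479
v -2.118 -0.352 1.174
v -1.581 -0.349 0.739
v -1.194 0.096 0.379
v -1.139 0.775 0.261
v 0.634 -0.228 -2.319
v -0.259 -0.689 -1.721
v -0.323 1.257 -2.606
v -1.217 0.796 -2.008
v 1.337 0.544 -0.672
v 0.443 0.083 -0.074
v 0.379 2.029 -0.959
v -0.514 1.568 -0.361
f 1 12 6
f 1 6 2
f 1 2 8
f 1 8 11
f 1 11 12
f 2 6 10
f 6 12 5
f 12 11 3
f 11 8 7
f 8 2 9
f 4 10 5
f 4 5 3
f 4 3 7
f 4 7 9
f 4 9 10
f 5 10 6
f 3 5 12
f 7 3 11
f 9 7 8
f 10 9 2
f 14 13 16
f 14 16 15
f 16 13 17
f 16 17 15
f 17 13 18
f 17 18 15
f 18 13 19
f 18 19 15
f 19 13 20
f 19 20 15
f 20 13 21
f 20 21 15
f 21 13 22
f 21 22 15
f 22 13 23
f 22 23 15
f 23 13 14
f 23 14 15
f 25 27 24
f 28 25 24
f 24 27 26
f 26 28 24
f 25 31 27
f 29 25 28
f 29 31 25
f 27 31 26
f 30 28 26
f 26 31 30
f 30 29 28
f 31 29 30



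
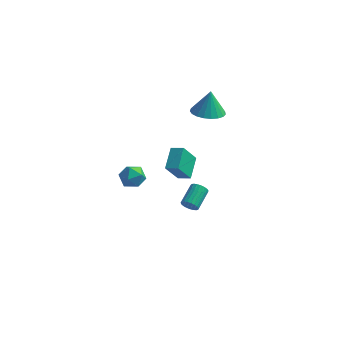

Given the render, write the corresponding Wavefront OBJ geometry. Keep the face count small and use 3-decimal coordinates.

v -1.582 3.643 2.324
v -0.702 4.21 2.16
v -1.538 4.037 3.916
v -1.018 4.51 2.094
v -1.432 4.66 2.068
v -1.871 4.634 2.086
v -2.261 4.437 2.146
v -2.533 4.102 2.236
v -2.641 3.688 2.342
v -2.565 3.266 2.445
v -2.32 2.909 2.526
v -1.946 2.679 2.573
v -1.51 2.616 2.577
v -1.086 2.73 2.537
v -0.748 3.002 2.461
v -0.554 3.385 2.36
v -0.538 3.812 2.254
v -4.166 -3.688 1.473
v -3.552 -3.13 1.612
v -3.528 -4.59 2.268
v -2.914 -4.032 2.407
v -3.681 -3.902 2.726
v -4.076 -3.345 2.235
v -3.004 -4.375 1.645
v -3.399 -3.818 1.154
v -2.834 -3.555 1.719
v -3.253 -3.262 2.387
v -3.827 -4.458 1.493
v -4.246 -4.165 2.161
v -3.988 2.896 -2.988
v -3.154 2.834 -2.712
v -4.125 4.334 -2.255
v -3.291 4.273 -1.979
v -3.449 3.687 -4.441
v -2.615 3.626 -4.165
v -3.586 5.126 -3.708
v -2.752 5.064 -3.432
v -1.604 0.415 -3.792
v -1.231 0.206 -3.415
v -1.063 1.556 -2.832
v -1.436 1.765 -3.208
v -1.09 0.266 -3.596
v -0.922 1.616 -3.012
v -1.038 0.353 -3.81
v -0.87 1.702 -3.227
v -1.084 0.45 -4.021
v -0.916 1.799 -3.438
v -1.219 0.541 -4.193
v -1.051 1.89 -3.61
v -1.422 0.61 -4.295
v -1.254 1.96 -3.712
v -1.655 0.646 -4.31
v -1.487 1.995 -3.727
v -1.88 0.641 -4.236
v -1.712 1.991 -3.653
v -2.058 0.598 -4.084
v -1.89 1.948 -3.501
v -2.156 0.523 -3.882
v -1.988 1.873 -3.299
v -2.16 0.429 -3.665
v -1.991 1.779 -3.081
v -2.067 0.333 -3.469
v -1.899 1.683 -2.886
v -1.894 0.251 -3.329
v -1.726 1.601 -2.746
v -1.671 0.198 -3.269
v -1.503 1.547 -2.686
v -1.436 0.182 -3.299
v -1.268 1.531 -2.716
f 2 1 4
f 2 4 3
f 4 1 5
f 4 5 3
f 5 1 6
f 5 6 3
f 6 1 7
f 6 7 3
f 7 1 8
f 7 8 3
f 8 1 9
f 8 9 3
f 9 1 10
f 9 10 3
f 10 1 11
f 10 11 3
f 11 1 12
f 11 12 3
f 12 1 13
f 12 13 3
f 13 1 14
f 13 14 3
f 14 1 15
f 14 15 3
f 15 1 16
f 15 16 3
f 16 1 17
f 16 17 3
f 17 1 2
f 17 2 3
f 18 29 23
f 18 23 19
f 18 19 25
f 18 25 28
f 18 28 29
f 19 23 27
f 23 29 22
f 29 28 20
f 28 25 24
f 25 19 26
f 21 27 22
f 21 22 20
f 21 20 24
f 21 24 26
f 21 26 27
f 22 27 23
f 20 22 29
f 24 20 28
f 26 24 25
f 27 26 19
f 31 33 30
f 34 31 30
f 30 33 32
f 32 34 30
f 31 37 33
f 35 31 34
f 35 37 31
f 33 37 32
f 36 34 32
f 32 37 36
f 36 35 34
f 37 35 36
f 39 38 42
f 39 42 40
f 40 42 43
f 40 43 41
f 42 38 44
f 42 44 43
f 43 44 45
f 43 45 41
f 44 38 46
f 44 46 45
f 45 46 47
f 45 47 41
f 46 38 48
f 46 48 47
f 47 48 49
f 47 49 41
f 48 38 50
f 48 50 49
f 49 50 51
f 49 51 41
f 50 38 52
f 50 52 51
f 51 52 53
f 51 53 41
f 52 38 54
f 52 54 53
f 53 54 55
f 53 55 41
f 54 38 56
f 54 56 55
f 55 56 57
f 55 57 41
f 56 38 58
f 56 58 57
f 57 58 59
f 57 59 41
f 58 38 60
f 58 60 59
f 59 60 61
f 59 61 41
f 60 38 62
f 60 62 61
f 61 62 63
f 61 63 41
f 62 38 64
f 62 64 63
f 63 64 65
f 63 65 41
f 64 38 66
f 64 66 65
f 65 66 67
f 65 67 41
f 66 38 68
f 66 68 67
f 67 68 69
f 67 69 41
f 68 38 39
f 68 39 69
f 69 39 40
f 69 40 41



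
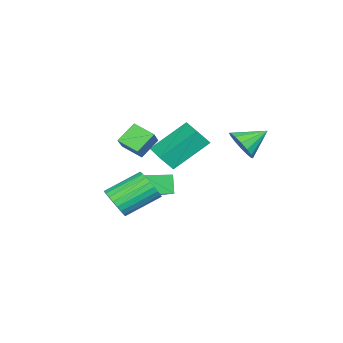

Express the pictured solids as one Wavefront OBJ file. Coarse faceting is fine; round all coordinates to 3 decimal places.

v 3.225 -0.729 1.798
v 3.15 -1.719 2.224
v 2.44 -0.337 2.572
v 2.365 -1.326 2.998
v 4.155 -0.454 2.602
v 4.08 -1.443 3.028
v 3.37 -0.061 3.376
v 3.295 -1.051 3.802
v 2.729 -2.353 -1.636
v 3.263 -2.325 -0.975
v 2.044 -1.138 -0.043
v 1.511 -1.167 -0.704
v 3.372 -2.07 -1.157
v 2.153 -0.883 -0.225
v 3.383 -1.858 -1.412
v 2.164 -0.672 -0.48
v 3.295 -1.722 -1.701
v 2.076 -0.535 -0.769
v 3.12 -1.682 -1.981
v 1.902 -0.495 -1.048
v 2.886 -1.744 -2.207
v 1.668 -0.557 -1.275
v 2.628 -1.898 -2.347
v 1.41 -0.712 -1.414
v 2.386 -2.123 -2.379
v 1.167 -0.936 -1.446
v 2.196 -2.382 -2.297
v 0.977 -1.195 -1.365
v 2.087 -2.637 -2.115
v 0.868 -1.45 -1.183
v 2.076 -2.848 -1.86
v 0.857 -1.662 -0.928
v 2.164 -2.985 -1.571
v 0.945 -1.798 -0.639
v 2.338 -3.025 -1.292
v 1.12 -1.838 -0.359
v 2.572 -2.963 -1.065
v 1.354 -1.776 -0.133
v 2.83 -2.808 -0.926
v 1.612 -1.622 0.007
v 3.073 -2.584 -0.894
v 1.854 -1.397 0.039
v 1.468 -1.235 1.486
v 0.236 -0.048 2.837
v 1.048 -0.787 0.71
v -0.184 0.4 2.061
v 2.444 -0.26 1.519
v 1.212 0.927 2.87
v 2.024 0.188 0.743
v 0.792 1.375 2.094
v -0.688 2.177 1.466
v -0.021 2.471 1.977
v -1.612 3.043 2.174
v -0.03 2.757 1.616
v -0.215 2.888 1.214
v -0.527 2.828 0.881
v -0.882 2.594 0.704
v -1.186 2.248 0.731
v -1.355 1.883 0.955
v -1.347 1.597 1.316
v -1.162 1.467 1.717
v -0.85 1.526 2.051
v -0.494 1.761 2.228
v -0.191 2.106 2.201
v -1.51 -3.625 -3.351
v -1.971 -3.917 -2.373
v -2.735 -2.671 -3.643
v -3.196 -2.964 -2.665
v -0.984 -2.796 -2.855
v -1.445 -3.089 -1.877
v -2.209 -1.843 -3.147
v -2.67 -2.135 -2.169
f 2 4 1
f 5 2 1
f 1 4 3
f 3 5 1
f 2 8 4
f 6 2 5
f 6 8 2
f 4 8 3
f 7 5 3
f 3 8 7
f 7 6 5
f 8 6 7
f 10 9 13
f 10 13 11
f 11 13 14
f 11 14 12
f 13 9 15
f 13 15 14
f 14 15 16
f 14 16 12
f 15 9 17
f 15 17 16
f 16 17 18
f 16 18 12
f 17 9 19
f 17 19 18
f 18 19 20
f 18 20 12
f 19 9 21
f 19 21 20
f 20 21 22
f 20 22 12
f 21 9 23
f 21 23 22
f 22 23 24
f 22 24 12
f 23 9 25
f 23 25 24
f 24 25 26
f 24 26 12
f 25 9 27
f 25 27 26
f 26 27 28
f 26 28 12
f 27 9 29
f 27 29 28
f 28 29 30
f 28 30 12
f 29 9 31
f 29 31 30
f 30 31 32
f 30 32 12
f 31 9 33
f 31 33 32
f 32 33 34
f 32 34 12
f 33 9 35
f 33 35 34
f 34 35 36
f 34 36 12
f 35 9 37
f 35 37 36
f 36 37 38
f 36 38 12
f 37 9 39
f 37 39 38
f 38 39 40
f 38 40 12
f 39 9 41
f 39 41 40
f 40 41 42
f 40 42 12
f 41 9 10
f 41 10 42
f 42 10 11
f 42 11 12
f 44 46 43
f 47 44 43
f 43 46 45
f 45 47 43
f 44 50 46
f 48 44 47
f 48 50 44
f 46 50 45
f 49 47 45
f 45 50 49
f 49 48 47
f 50 48 49
f 52 51 54
f 52 54 53
f 54 51 55
f 54 55 53
f 55 51 56
f 55 56 53
f 56 51 57
f 56 57 53
f 57 51 58
f 57 58 53
f 58 51 59
f 58 59 53
f 59 51 60
f 59 60 53
f 60 51 61
f 60 61 53
f 61 51 62
f 61 62 53
f 62 51 63
f 62 63 53
f 63 51 64
f 63 64 53
f 64 51 52
f 64 52 53
f 66 68 65
f 69 66 65
f 65 68 67
f 67 69 65
f 66 72 68
f 70 66 69
f 70 72 66
f 68 72 67
f 71 69 67
f 67 72 71
f 71 70 69
f 72 70 71



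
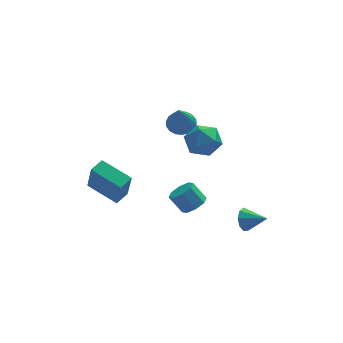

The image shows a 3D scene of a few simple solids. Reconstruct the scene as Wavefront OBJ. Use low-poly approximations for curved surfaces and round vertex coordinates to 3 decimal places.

v 0.749 1.956 1.39
v 1.533 1.974 1.545
v 0.411 0.924 3.21
v 1.416 2.275 1.694
v 1.167 2.513 1.783
v 0.834 2.641 1.794
v 0.485 2.633 1.724
v 0.188 2.491 1.589
v 0.003 2.243 1.414
v -0.036 1.938 1.234
v 0.082 1.637 1.085
v 0.331 1.398 0.996
v 0.663 1.271 0.985
v 1.013 1.279 1.055
v 1.309 1.421 1.19
v 1.495 1.669 1.366
v 3.31 -1.862 -3.692
v 3.696 -1.725 -4.297
v 4.31 -2.538 -3.208
v 3.775 -1.366 -3.958
v 3.636 -1.239 -3.496
v 3.345 -1.404 -3.125
v 3.038 -1.783 -3.02
v 2.858 -2.199 -3.229
v 2.89 -2.458 -3.655
v 3.119 -2.438 -4.099
v 3.437 -2.148 -4.352
v 0.562 -2.399 -1.642
v 1.203 -2.312 -1.262
v 0.599 -1.895 -0.338
v -0.042 -1.981 -0.718
v 1.062 -1.845 -1.565
v 0.458 -1.428 -0.641
v 0.628 -1.702 -1.913
v 0.025 -1.285 -0.989
v 0.156 -1.967 -2.102
v -0.448 -1.55 -1.178
v -0.079 -2.485 -2.022
v -0.683 -2.068 -1.098
v 0.062 -2.952 -1.719
v -0.542 -2.535 -0.795
v 0.495 -3.095 -1.371
v -0.108 -2.678 -0.447
v 0.968 -2.83 -1.182
v 0.364 -2.413 -0.258
v 0.97 -0.94 3.333
v 1.689 -0.966 2.566
v 0.551 -2.554 2.994
v 1.27 -2.58 2.227
v 1.575 -2.527 3.232
v 1.834 -1.53 3.442
v 0.406 -1.99 2.118
v 0.665 -0.993 2.328
v 1.341 -1.615 1.816
v 2.063 -1.947 2.504
v 0.177 -1.573 3.056
v 0.899 -1.905 3.744
v -4.207 2.019 -2.921
v -4.08 1.36 -1.133
v -3.54 2.614 -2.749
v -3.413 1.955 -0.961
v -2.887 0.705 -3.499
v -2.76 0.046 -1.711
v -2.22 1.3 -3.327
v -2.093 0.641 -1.539
f 2 1 4
f 2 4 3
f 4 1 5
f 4 5 3
f 5 1 6
f 5 6 3
f 6 1 7
f 6 7 3
f 7 1 8
f 7 8 3
f 8 1 9
f 8 9 3
f 9 1 10
f 9 10 3
f 10 1 11
f 10 11 3
f 11 1 12
f 11 12 3
f 12 1 13
f 12 13 3
f 13 1 14
f 13 14 3
f 14 1 15
f 14 15 3
f 15 1 16
f 15 16 3
f 16 1 2
f 16 2 3
f 18 17 20
f 18 20 19
f 20 17 21
f 20 21 19
f 21 17 22
f 21 22 19
f 22 17 23
f 22 23 19
f 23 17 24
f 23 24 19
f 24 17 25
f 24 25 19
f 25 17 26
f 25 26 19
f 26 17 27
f 26 27 19
f 27 17 18
f 27 18 19
f 29 28 32
f 29 32 30
f 30 32 33
f 30 33 31
f 32 28 34
f 32 34 33
f 33 34 35
f 33 35 31
f 34 28 36
f 34 36 35
f 35 36 37
f 35 37 31
f 36 28 38
f 36 38 37
f 37 38 39
f 37 39 31
f 38 28 40
f 38 40 39
f 39 40 41
f 39 41 31
f 40 28 42
f 40 42 41
f 41 42 43
f 41 43 31
f 42 28 44
f 42 44 43
f 43 44 45
f 43 45 31
f 44 28 29
f 44 29 45
f 45 29 30
f 45 30 31
f 46 57 51
f 46 51 47
f 46 47 53
f 46 53 56
f 46 56 57
f 47 51 55
f 51 57 50
f 57 56 48
f 56 53 52
f 53 47 54
f 49 55 50
f 49 50 48
f 49 48 52
f 49 52 54
f 49 54 55
f 50 55 51
f 48 50 57
f 52 48 56
f 54 52 53
f 55 54 47
f 59 61 58
f 62 59 58
f 58 61 60
f 60 62 58
f 59 65 61
f 63 59 62
f 63 65 59
f 61 65 60
f 64 62 60
f 60 65 64
f 64 63 62
f 65 63 64



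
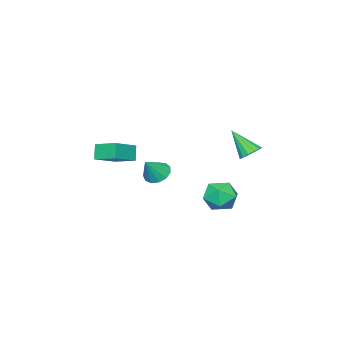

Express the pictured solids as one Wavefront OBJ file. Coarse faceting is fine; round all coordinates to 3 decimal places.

v -2.847 3.756 -0.242
v -2.235 4.038 -0.021
v -2.773 2.524 1.122
v -2.496 4.223 0.16
v -2.851 4.283 0.233
v -3.205 4.201 0.179
v -3.463 4 0.012
v -3.557 3.734 -0.223
v -3.46 3.473 -0.464
v -3.199 3.288 -0.645
v -2.844 3.229 -0.718
v -2.49 3.31 -0.664
v -2.231 3.511 -0.497
v -2.138 3.778 -0.262
v -0.011 -3.14 -0.7
v 1.503 -3.255 -0.029
v -0.097 -1.768 -0.269
v 1.417 -1.883 0.402
v 0.403 -2.837 -1.582
v 1.917 -2.952 -0.911
v 0.317 -1.465 -1.151
v 1.831 -1.58 -0.48
v -3.202 2.657 -3.713
v -2.422 2.882 -4.445
v -2.098 1.558 -2.875
v -1.318 1.783 -3.607
v -1.637 2.549 -2.895
v -2.319 3.229 -3.413
v -2.201 1.211 -3.907
v -2.883 1.891 -4.425
v -1.803 1.989 -4.565
v -1.455 2.816 -3.94
v -3.065 1.624 -3.38
v -2.717 2.451 -2.755
v -4.265 -3.796 -4.391
v -3.606 -3.654 -4.926
v -3.295 -3.844 -3.209
v -3.761 -3.218 -4.781
v -4.076 -2.966 -4.513
v -4.451 -2.977 -4.206
v -4.767 -3.249 -3.958
v -4.923 -3.694 -3.848
v -4.87 -4.172 -3.91
v -4.625 -4.53 -4.125
v -4.266 -4.656 -4.425
v -3.906 -4.508 -4.714
v -3.66 -4.135 -4.901
f 2 1 4
f 2 4 3
f 4 1 5
f 4 5 3
f 5 1 6
f 5 6 3
f 6 1 7
f 6 7 3
f 7 1 8
f 7 8 3
f 8 1 9
f 8 9 3
f 9 1 10
f 9 10 3
f 10 1 11
f 10 11 3
f 11 1 12
f 11 12 3
f 12 1 13
f 12 13 3
f 13 1 14
f 13 14 3
f 14 1 2
f 14 2 3
f 16 18 15
f 19 16 15
f 15 18 17
f 17 19 15
f 16 22 18
f 20 16 19
f 20 22 16
f 18 22 17
f 21 19 17
f 17 22 21
f 21 20 19
f 22 20 21
f 23 34 28
f 23 28 24
f 23 24 30
f 23 30 33
f 23 33 34
f 24 28 32
f 28 34 27
f 34 33 25
f 33 30 29
f 30 24 31
f 26 32 27
f 26 27 25
f 26 25 29
f 26 29 31
f 26 31 32
f 27 32 28
f 25 27 34
f 29 25 33
f 31 29 30
f 32 31 24
f 36 35 38
f 36 38 37
f 38 35 39
f 38 39 37
f 39 35 40
f 39 40 37
f 40 35 41
f 40 41 37
f 41 35 42
f 41 42 37
f 42 35 43
f 42 43 37
f 43 35 44
f 43 44 37
f 44 35 45
f 44 45 37
f 45 35 46
f 45 46 37
f 46 35 47
f 46 47 37
f 47 35 36
f 47 36 37



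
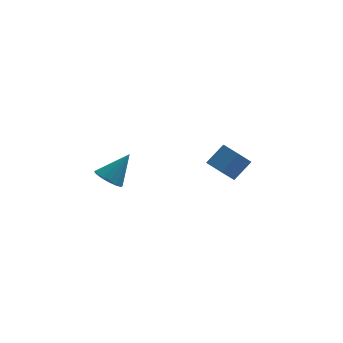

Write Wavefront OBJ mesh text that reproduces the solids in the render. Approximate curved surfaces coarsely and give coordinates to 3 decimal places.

v 1.956 3.015 -0.781
v 1.268 2.252 0.298
v 1.269 3.848 -0.63
v 0.582 3.085 0.45
v 2.818 3.555 0.15
v 2.131 2.792 1.23
v 2.132 4.388 0.302
v 1.444 3.625 1.381
v -4.157 -2.794 3.278
v -3.608 -3.283 3.05
v -3.183 -2.306 4.582
v -3.527 -2.942 2.862
v -3.614 -2.56 2.785
v -3.847 -2.242 2.84
v -4.163 -2.071 3.012
v -4.478 -2.094 3.256
v -4.707 -2.304 3.505
v -4.788 -2.646 3.694
v -4.701 -3.027 3.771
v -4.468 -3.346 3.716
v -4.152 -3.516 3.543
v -3.837 -3.494 3.3
f 2 4 1
f 5 2 1
f 1 4 3
f 3 5 1
f 2 8 4
f 6 2 5
f 6 8 2
f 4 8 3
f 7 5 3
f 3 8 7
f 7 6 5
f 8 6 7
f 10 9 12
f 10 12 11
f 12 9 13
f 12 13 11
f 13 9 14
f 13 14 11
f 14 9 15
f 14 15 11
f 15 9 16
f 15 16 11
f 16 9 17
f 16 17 11
f 17 9 18
f 17 18 11
f 18 9 19
f 18 19 11
f 19 9 20
f 19 20 11
f 20 9 21
f 20 21 11
f 21 9 22
f 21 22 11
f 22 9 10
f 22 10 11



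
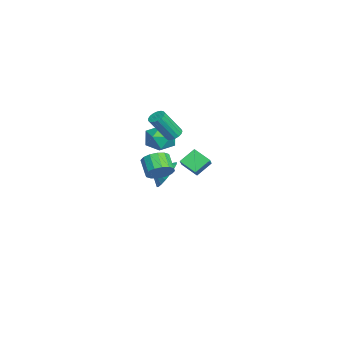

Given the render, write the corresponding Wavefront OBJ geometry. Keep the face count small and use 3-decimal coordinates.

v -3.691 -1.436 1.293
v -2.674 -1.654 1.313
v -3.986 -2.886 0.487
v -2.969 -3.104 0.507
v -3.519 -3.109 1.39
v -3.337 -2.213 1.888
v -3.323 -2.327 -0.088
v -3.141 -1.431 0.41
v -2.446 -2.205 0.459
v -2.567 -2.688 1.373
v -4.093 -1.852 0.427
v -4.214 -2.335 1.341
v 4.043 -1.051 2.765
v 3.553 -0.285 3.436
v 3.393 -0.966 2.193
v 2.903 -0.2 2.864
v 4.617 -0.22 2.236
v 4.127 0.546 2.907
v 3.967 -0.135 1.664
v 3.477 0.631 2.335
v -2.206 -1.471 1.757
v -1.667 -1.395 1.678
v -1.295 -2.373 3.263
v -1.834 -2.449 3.343
v -1.739 -1.187 1.823
v -1.367 -2.166 3.408
v -1.918 -1.045 1.952
v -1.547 -2.023 3.538
v -2.163 -1 2.038
v -1.791 -1.978 3.624
v -2.418 -1.063 2.059
v -2.046 -2.041 3.644
v -2.624 -1.219 2.01
v -2.252 -2.197 3.596
v -2.734 -1.433 1.904
v -2.363 -2.411 3.49
v -2.724 -1.656 1.764
v -2.352 -2.634 3.35
v -2.594 -1.836 1.623
v -2.223 -2.815 3.209
v -2.376 -1.933 1.512
v -2.004 -2.911 3.098
v -2.119 -1.924 1.457
v -1.747 -2.902 3.043
v -1.881 -1.811 1.471
v -1.51 -2.789 3.057
v -1.718 -1.62 1.551
v -1.347 -2.598 3.137
v 1.009 -2.176 0.326
v 1.544 -2.465 0.904
v 0.667 -2.753 1.573
v 0.131 -2.464 0.994
v 1.485 -2.047 1.006
v 0.607 -2.334 1.674
v 1.297 -1.663 0.925
v 0.42 -1.95 1.593
v 1.032 -1.417 0.683
v 0.155 -1.704 1.352
v 0.761 -1.374 0.346
v -0.116 -1.661 1.015
v 0.557 -1.546 0.003
v -0.321 -1.833 0.672
v 0.473 -1.887 -0.253
v -0.404 -2.175 0.416
v 0.533 -2.306 -0.354
v -0.345 -2.593 0.314
v 0.72 -2.69 -0.273
v -0.157 -2.977 0.395
v 0.985 -2.936 -0.032
v 0.108 -3.223 0.637
v 1.256 -2.979 0.305
v 0.379 -3.266 0.974
v 1.461 -2.807 0.648
v 0.583 -3.094 1.317
v -3.601 -1.908 -2.218
v -2.673 -1.704 -1.704
v -3.719 -2.872 -1.622
v -3 -1.491 -1.423
v -3.446 -1.36 -1.3
v -3.922 -1.338 -1.358
v -4.335 -1.429 -1.587
v -4.603 -1.614 -1.941
v -4.672 -1.858 -2.349
v -4.529 -2.111 -2.732
v -4.202 -2.324 -3.012
v -3.756 -2.455 -3.136
v -3.28 -2.477 -3.077
v -2.867 -2.387 -2.848
v -2.599 -2.201 -2.495
v -2.53 -1.957 -2.086
f 1 12 6
f 1 6 2
f 1 2 8
f 1 8 11
f 1 11 12
f 2 6 10
f 6 12 5
f 12 11 3
f 11 8 7
f 8 2 9
f 4 10 5
f 4 5 3
f 4 3 7
f 4 7 9
f 4 9 10
f 5 10 6
f 3 5 12
f 7 3 11
f 9 7 8
f 10 9 2
f 14 16 13
f 17 14 13
f 13 16 15
f 15 17 13
f 14 20 16
f 18 14 17
f 18 20 14
f 16 20 15
f 19 17 15
f 15 20 19
f 19 18 17
f 20 18 19
f 22 21 25
f 22 25 23
f 23 25 26
f 23 26 24
f 25 21 27
f 25 27 26
f 26 27 28
f 26 28 24
f 27 21 29
f 27 29 28
f 28 29 30
f 28 30 24
f 29 21 31
f 29 31 30
f 30 31 32
f 30 32 24
f 31 21 33
f 31 33 32
f 32 33 34
f 32 34 24
f 33 21 35
f 33 35 34
f 34 35 36
f 34 36 24
f 35 21 37
f 35 37 36
f 36 37 38
f 36 38 24
f 37 21 39
f 37 39 38
f 38 39 40
f 38 40 24
f 39 21 41
f 39 41 40
f 40 41 42
f 40 42 24
f 41 21 43
f 41 43 42
f 42 43 44
f 42 44 24
f 43 21 45
f 43 45 44
f 44 45 46
f 44 46 24
f 45 21 47
f 45 47 46
f 46 47 48
f 46 48 24
f 47 21 22
f 47 22 48
f 48 22 23
f 48 23 24
f 50 49 53
f 50 53 51
f 51 53 54
f 51 54 52
f 53 49 55
f 53 55 54
f 54 55 56
f 54 56 52
f 55 49 57
f 55 57 56
f 56 57 58
f 56 58 52
f 57 49 59
f 57 59 58
f 58 59 60
f 58 60 52
f 59 49 61
f 59 61 60
f 60 61 62
f 60 62 52
f 61 49 63
f 61 63 62
f 62 63 64
f 62 64 52
f 63 49 65
f 63 65 64
f 64 65 66
f 64 66 52
f 65 49 67
f 65 67 66
f 66 67 68
f 66 68 52
f 67 49 69
f 67 69 68
f 68 69 70
f 68 70 52
f 69 49 71
f 69 71 70
f 70 71 72
f 70 72 52
f 71 49 73
f 71 73 72
f 72 73 74
f 72 74 52
f 73 49 50
f 73 50 74
f 74 50 51
f 74 51 52
f 76 75 78
f 76 78 77
f 78 75 79
f 78 79 77
f 79 75 80
f 79 80 77
f 80 75 81
f 80 81 77
f 81 75 82
f 81 82 77
f 82 75 83
f 82 83 77
f 83 75 84
f 83 84 77
f 84 75 85
f 84 85 77
f 85 75 86
f 85 86 77
f 86 75 87
f 86 87 77
f 87 75 88
f 87 88 77
f 88 75 89
f 88 89 77
f 89 75 90
f 89 90 77
f 90 75 76
f 90 76 77



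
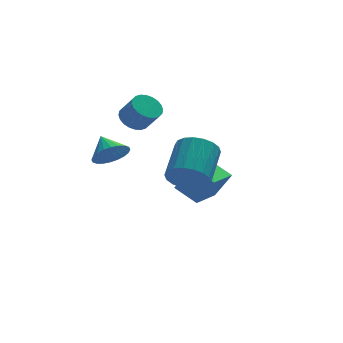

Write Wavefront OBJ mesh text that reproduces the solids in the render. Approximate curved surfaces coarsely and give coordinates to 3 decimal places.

v -2.782 0.531 -0.352
v -1.856 0.787 -0.489
v -2.978 1.629 0.372
v -2.023 0.952 -0.786
v -2.306 1.053 -1.016
v -2.661 1.075 -1.145
v -3.034 1.014 -1.154
v -3.369 0.879 -1.04
v -3.615 0.691 -0.822
v -3.733 0.479 -0.532
v -3.707 0.275 -0.214
v -3.54 0.109 0.082
v -3.257 0.008 0.313
v -2.902 -0.014 0.442
v -2.529 0.048 0.45
v -2.194 0.182 0.337
v -1.949 0.37 0.118
v -1.83 0.582 -0.172
v -1.506 1.052 1.631
v -0.869 1.567 1.67
v -0.397 0.902 2.709
v -1.034 0.388 2.669
v -1.08 1.714 1.86
v -0.608 1.05 2.899
v -1.355 1.76 2.016
v -0.883 1.096 3.054
v -1.654 1.699 2.112
v -1.182 1.035 3.151
v -1.93 1.54 2.136
v -1.458 0.875 3.174
v -2.142 1.306 2.082
v -1.67 0.641 3.12
v -2.257 1.033 1.96
v -1.785 0.369 2.998
v -2.257 0.763 1.788
v -1.785 0.099 2.826
v -2.143 0.538 1.591
v -1.671 -0.127 2.63
v -1.932 0.39 1.401
v -1.46 -0.274 2.44
v -1.657 0.344 1.246
v -1.185 -0.32 2.284
v -1.358 0.405 1.149
v -0.886 -0.259 2.188
v -1.082 0.565 1.126
v -0.61 -0.1 2.164
v -0.87 0.799 1.18
v -0.398 0.134 2.218
v -0.755 1.071 1.302
v -0.283 0.407 2.34
v -0.755 1.341 1.474
v -0.283 0.677 2.512
v 1.34 0.264 -4.154
v 2.1 -0.045 -2.723
v 0.532 1.265 -3.509
v 1.292 0.956 -2.077
v 2.708 1.644 -4.583
v 3.468 1.335 -3.151
v 1.9 2.645 -3.937
v 2.66 2.336 -2.506
v -0.55 -4.323 0.221
v -0.061 -5.016 0.857
v 0.919 -3.41 1.854
v 0.43 -2.717 1.219
v 0.239 -4.975 0.496
v 1.22 -3.369 1.493
v 0.383 -4.805 0.08
v 1.364 -3.198 1.077
v 0.342 -4.539 -0.308
v 1.323 -2.933 0.689
v 0.125 -4.231 -0.591
v 1.105 -2.624 0.406
v -0.227 -3.941 -0.713
v 0.754 -2.334 0.284
v -0.642 -3.727 -0.65
v 0.338 -2.12 0.347
v -1.039 -3.63 -0.414
v -0.059 -2.024 0.583
v -1.34 -3.671 -0.053
v -0.359 -2.065 0.944
v -1.484 -3.842 0.363
v -0.503 -2.235 1.36
v -1.443 -4.107 0.751
v -0.462 -2.501 1.748
v -1.225 -4.416 1.034
v -0.245 -2.809 2.031
v -0.874 -4.706 1.156
v 0.107 -3.099 2.153
v -0.458 -4.92 1.093
v 0.522 -3.313 2.09
f 2 1 4
f 2 4 3
f 4 1 5
f 4 5 3
f 5 1 6
f 5 6 3
f 6 1 7
f 6 7 3
f 7 1 8
f 7 8 3
f 8 1 9
f 8 9 3
f 9 1 10
f 9 10 3
f 10 1 11
f 10 11 3
f 11 1 12
f 11 12 3
f 12 1 13
f 12 13 3
f 13 1 14
f 13 14 3
f 14 1 15
f 14 15 3
f 15 1 16
f 15 16 3
f 16 1 17
f 16 17 3
f 17 1 18
f 17 18 3
f 18 1 2
f 18 2 3
f 20 19 23
f 20 23 21
f 21 23 24
f 21 24 22
f 23 19 25
f 23 25 24
f 24 25 26
f 24 26 22
f 25 19 27
f 25 27 26
f 26 27 28
f 26 28 22
f 27 19 29
f 27 29 28
f 28 29 30
f 28 30 22
f 29 19 31
f 29 31 30
f 30 31 32
f 30 32 22
f 31 19 33
f 31 33 32
f 32 33 34
f 32 34 22
f 33 19 35
f 33 35 34
f 34 35 36
f 34 36 22
f 35 19 37
f 35 37 36
f 36 37 38
f 36 38 22
f 37 19 39
f 37 39 38
f 38 39 40
f 38 40 22
f 39 19 41
f 39 41 40
f 40 41 42
f 40 42 22
f 41 19 43
f 41 43 42
f 42 43 44
f 42 44 22
f 43 19 45
f 43 45 44
f 44 45 46
f 44 46 22
f 45 19 47
f 45 47 46
f 46 47 48
f 46 48 22
f 47 19 49
f 47 49 48
f 48 49 50
f 48 50 22
f 49 19 51
f 49 51 50
f 50 51 52
f 50 52 22
f 51 19 20
f 51 20 52
f 52 20 21
f 52 21 22
f 54 56 53
f 57 54 53
f 53 56 55
f 55 57 53
f 54 60 56
f 58 54 57
f 58 60 54
f 56 60 55
f 59 57 55
f 55 60 59
f 59 58 57
f 60 58 59
f 62 61 65
f 62 65 63
f 63 65 66
f 63 66 64
f 65 61 67
f 65 67 66
f 66 67 68
f 66 68 64
f 67 61 69
f 67 69 68
f 68 69 70
f 68 70 64
f 69 61 71
f 69 71 70
f 70 71 72
f 70 72 64
f 71 61 73
f 71 73 72
f 72 73 74
f 72 74 64
f 73 61 75
f 73 75 74
f 74 75 76
f 74 76 64
f 75 61 77
f 75 77 76
f 76 77 78
f 76 78 64
f 77 61 79
f 77 79 78
f 78 79 80
f 78 80 64
f 79 61 81
f 79 81 80
f 80 81 82
f 80 82 64
f 81 61 83
f 81 83 82
f 82 83 84
f 82 84 64
f 83 61 85
f 83 85 84
f 84 85 86
f 84 86 64
f 85 61 87
f 85 87 86
f 86 87 88
f 86 88 64
f 87 61 89
f 87 89 88
f 88 89 90
f 88 90 64
f 89 61 62
f 89 62 90
f 90 62 63
f 90 63 64



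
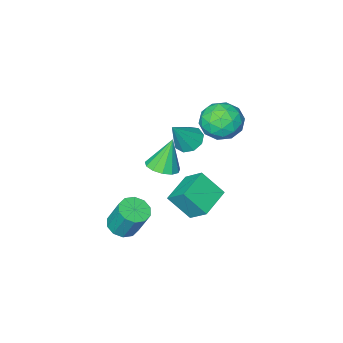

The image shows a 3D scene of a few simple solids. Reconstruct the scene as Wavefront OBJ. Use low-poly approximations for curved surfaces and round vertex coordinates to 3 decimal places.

v -2.493 -3.646 -0.701
v -1.834 -3.816 -1.159
v -1.427 -3.514 0.781
v -1.921 -3.262 -1.146
v -2.276 -2.888 -0.925
v -2.732 -2.869 -0.599
v -3.076 -3.213 -0.32
v -3.147 -3.761 -0.22
v -2.912 -4.254 -0.345
v -2.481 -4.464 -0.636
v -2.055 -4.29 -0.958
v 0.146 -1.973 -0.376
v 0.731 -2.571 -0.177
v -0.466 -2.007 1.316
v 0.94 -2.142 -0.093
v 0.897 -1.659 -0.099
v 0.615 -1.276 -0.193
v 0.185 -1.114 -0.345
v -0.258 -1.225 -0.507
v -0.573 -1.573 -0.628
v -0.659 -2.049 -0.669
v -0.49 -2.5 -0.617
v -0.119 -2.783 -0.488
v 0.336 -2.81 -0.324
v -1.935 -1.177 -3.016
v -2.165 -0.164 -2.106
v -0.42 -0.485 -3.403
v -0.65 0.527 -2.494
v -1.23 -2.067 -1.846
v -1.46 -1.055 -0.937
v 0.285 -1.376 -2.234
v 0.055 -0.363 -1.324
v 2.547 -1.721 -3.335
v 3.335 -1.843 -3.188
v 3.16 -1.062 -1.599
v 2.373 -0.939 -1.745
v 3.286 -1.398 -3.412
v 3.111 -0.616 -1.823
v 2.956 -1.076 -3.607
v 2.781 -0.295 -2.017
v 2.469 -1.001 -3.697
v 2.294 -0.219 -2.108
v 2.013 -1.2 -3.65
v 1.838 -0.419 -2.06
v 1.76 -1.598 -3.481
v 1.585 -0.817 -1.892
v 1.809 -2.044 -3.257
v 1.634 -1.262 -1.668
v 2.139 -2.365 -3.063
v 1.964 -1.584 -1.473
v 2.626 -2.441 -2.972
v 2.451 -1.659 -1.383
v 3.082 -2.241 -3.02
v 2.907 -1.46 -1.43
v -2.932 -1.384 0.807
v -2.361 -2.342 1.152
v -4.579 -2.258 1.108
v -4.008 -3.216 1.453
v -3.984 -2.253 2.113
v -2.966 -1.713 1.926
v -3.974 -2.887 0.334
v -2.956 -2.347 0.147
v -3.005 -3.271 0.859
v -3.011 -2.879 1.959
v -3.929 -1.721 0.301
v -3.935 -1.329 1.401
v -2.502 -1.787 0.953
v -4.438 -2.813 1.307
v -4.424 -2.248 1.695
v -4.088 -2.81 1.898
v -2.858 -1.417 1.408
v -2.522 -1.98 1.611
v -3.476 -1.927 2.175
v -4.418 -2.62 0.649
v -4.082 -3.183 0.852
v -2.852 -1.79 0.362
v -2.516 -2.352 0.565
v -3.464 -2.673 0.085
v -2.545 -2.895 0.984
v -3.513 -3.409 1.161
v -3.492 -3.216 0.503
v -2.894 -2.898 0.393
v -2.548 -2.665 1.63
v -3.516 -3.178 1.807
v -3.503 -2.612 2.195
v -2.904 -2.295 2.085
v -2.927 -3.211 1.458
v -3.424 -1.422 0.453
v -4.392 -1.935 0.63
v -4.036 -2.305 0.175
v -3.437 -1.988 0.065
v -3.427 -1.191 1.099
v -4.395 -1.705 1.276
v -4.046 -1.702 1.867
v -3.448 -1.384 1.757
v -4.013 -1.389 0.802
f 2 1 4
f 2 4 3
f 4 1 5
f 4 5 3
f 5 1 6
f 5 6 3
f 6 1 7
f 6 7 3
f 7 1 8
f 7 8 3
f 8 1 9
f 8 9 3
f 9 1 10
f 9 10 3
f 10 1 11
f 10 11 3
f 11 1 2
f 11 2 3
f 13 12 15
f 13 15 14
f 15 12 16
f 15 16 14
f 16 12 17
f 16 17 14
f 17 12 18
f 17 18 14
f 18 12 19
f 18 19 14
f 19 12 20
f 19 20 14
f 20 12 21
f 20 21 14
f 21 12 22
f 21 22 14
f 22 12 23
f 22 23 14
f 23 12 24
f 23 24 14
f 24 12 13
f 24 13 14
f 26 28 25
f 29 26 25
f 25 28 27
f 27 29 25
f 26 32 28
f 30 26 29
f 30 32 26
f 28 32 27
f 31 29 27
f 27 32 31
f 31 30 29
f 32 30 31
f 34 33 37
f 34 37 35
f 35 37 38
f 35 38 36
f 37 33 39
f 37 39 38
f 38 39 40
f 38 40 36
f 39 33 41
f 39 41 40
f 40 41 42
f 40 42 36
f 41 33 43
f 41 43 42
f 42 43 44
f 42 44 36
f 43 33 45
f 43 45 44
f 44 45 46
f 44 46 36
f 45 33 47
f 45 47 46
f 46 47 48
f 46 48 36
f 47 33 49
f 47 49 48
f 48 49 50
f 48 50 36
f 49 33 51
f 49 51 50
f 50 51 52
f 50 52 36
f 51 33 53
f 51 53 52
f 52 53 54
f 52 54 36
f 53 33 34
f 53 34 54
f 54 34 35
f 54 35 36
f 55 92 71
f 92 66 95
f 71 95 60
f 92 95 71
f 55 71 67
f 71 60 72
f 67 72 56
f 71 72 67
f 55 67 76
f 67 56 77
f 76 77 62
f 67 77 76
f 55 76 88
f 76 62 91
f 88 91 65
f 76 91 88
f 55 88 92
f 88 65 96
f 92 96 66
f 88 96 92
f 56 72 83
f 72 60 86
f 83 86 64
f 72 86 83
f 60 95 73
f 95 66 94
f 73 94 59
f 95 94 73
f 66 96 93
f 96 65 89
f 93 89 57
f 96 89 93
f 65 91 90
f 91 62 78
f 90 78 61
f 91 78 90
f 62 77 82
f 77 56 79
f 82 79 63
f 77 79 82
f 58 84 70
f 84 64 85
f 70 85 59
f 84 85 70
f 58 70 68
f 70 59 69
f 68 69 57
f 70 69 68
f 58 68 75
f 68 57 74
f 75 74 61
f 68 74 75
f 58 75 80
f 75 61 81
f 80 81 63
f 75 81 80
f 58 80 84
f 80 63 87
f 84 87 64
f 80 87 84
f 59 85 73
f 85 64 86
f 73 86 60
f 85 86 73
f 57 69 93
f 69 59 94
f 93 94 66
f 69 94 93
f 61 74 90
f 74 57 89
f 90 89 65
f 74 89 90
f 63 81 82
f 81 61 78
f 82 78 62
f 81 78 82
f 64 87 83
f 87 63 79
f 83 79 56
f 87 79 83



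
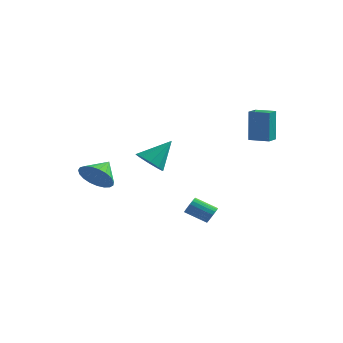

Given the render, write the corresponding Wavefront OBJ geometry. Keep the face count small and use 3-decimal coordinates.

v -1.559 0.04 0.04
v -0.725 -0.49 -0.031
v -0.741 1.14 1.44
v -0.685 -0.021 -0.422
v -0.979 0.47 -0.637
v -1.494 0.798 -0.594
v -2.034 0.835 -0.308
v -2.392 0.569 0.11
v -2.432 0.101 0.501
v -2.139 -0.391 0.716
v -1.624 -0.718 0.673
v -1.084 -0.756 0.388
v 2.035 0.506 -3.515
v 2.322 0.222 -3.086
v 1.073 -0.03 -2.415
v 0.785 0.254 -2.845
v 2.319 0.47 -3
v 1.07 0.218 -2.329
v 2.259 0.725 -3.016
v 1.01 0.473 -2.345
v 2.154 0.937 -3.13
v 0.905 0.685 -2.459
v 2.026 1.063 -3.321
v 0.777 0.811 -2.651
v 1.9 1.079 -3.551
v 0.651 0.827 -2.88
v 1.8 0.982 -3.773
v 0.551 0.73 -3.103
v 1.747 0.79 -3.945
v 0.498 0.538 -3.274
v 1.75 0.542 -4.031
v 0.501 0.29 -3.36
v 1.81 0.287 -4.015
v 0.561 0.035 -3.344
v 1.915 0.075 -3.901
v 0.666 -0.177 -3.23
v 2.043 -0.051 -3.709
v 0.794 -0.303 -3.039
v 2.169 -0.067 -3.48
v 0.92 -0.319 -2.809
v 2.269 0.03 -3.257
v 1.02 -0.222 -2.587
v 3.315 2.329 1.761
v 3.201 2.577 3.762
v 3.321 3.242 1.648
v 3.207 3.49 3.65
v 4.533 2.33 1.83
v 4.419 2.578 3.832
v 4.539 3.243 1.718
v 4.425 3.491 3.719
v -3.462 -2.535 -0.507
v -2.984 -3.093 0.311
v -3.318 -1.305 0.247
v -2.625 -2.977 0.053
v -2.411 -2.784 -0.302
v -2.378 -2.549 -0.693
v -2.533 -2.311 -1.052
v -2.849 -2.111 -1.316
v -3.271 -1.985 -1.44
v -3.726 -1.954 -1.403
v -4.135 -2.024 -1.212
v -4.428 -2.182 -0.898
v -4.554 -2.401 -0.516
v -4.491 -2.643 -0.133
v -4.251 -2.866 0.185
v -3.874 -3.033 0.384
v -3.426 -3.113 0.428
f 2 1 4
f 2 4 3
f 4 1 5
f 4 5 3
f 5 1 6
f 5 6 3
f 6 1 7
f 6 7 3
f 7 1 8
f 7 8 3
f 8 1 9
f 8 9 3
f 9 1 10
f 9 10 3
f 10 1 11
f 10 11 3
f 11 1 12
f 11 12 3
f 12 1 2
f 12 2 3
f 14 13 17
f 14 17 15
f 15 17 18
f 15 18 16
f 17 13 19
f 17 19 18
f 18 19 20
f 18 20 16
f 19 13 21
f 19 21 20
f 20 21 22
f 20 22 16
f 21 13 23
f 21 23 22
f 22 23 24
f 22 24 16
f 23 13 25
f 23 25 24
f 24 25 26
f 24 26 16
f 25 13 27
f 25 27 26
f 26 27 28
f 26 28 16
f 27 13 29
f 27 29 28
f 28 29 30
f 28 30 16
f 29 13 31
f 29 31 30
f 30 31 32
f 30 32 16
f 31 13 33
f 31 33 32
f 32 33 34
f 32 34 16
f 33 13 35
f 33 35 34
f 34 35 36
f 34 36 16
f 35 13 37
f 35 37 36
f 36 37 38
f 36 38 16
f 37 13 39
f 37 39 38
f 38 39 40
f 38 40 16
f 39 13 41
f 39 41 40
f 40 41 42
f 40 42 16
f 41 13 14
f 41 14 42
f 42 14 15
f 42 15 16
f 44 46 43
f 47 44 43
f 43 46 45
f 45 47 43
f 44 50 46
f 48 44 47
f 48 50 44
f 46 50 45
f 49 47 45
f 45 50 49
f 49 48 47
f 50 48 49
f 52 51 54
f 52 54 53
f 54 51 55
f 54 55 53
f 55 51 56
f 55 56 53
f 56 51 57
f 56 57 53
f 57 51 58
f 57 58 53
f 58 51 59
f 58 59 53
f 59 51 60
f 59 60 53
f 60 51 61
f 60 61 53
f 61 51 62
f 61 62 53
f 62 51 63
f 62 63 53
f 63 51 64
f 63 64 53
f 64 51 65
f 64 65 53
f 65 51 66
f 65 66 53
f 66 51 67
f 66 67 53
f 67 51 52
f 67 52 53



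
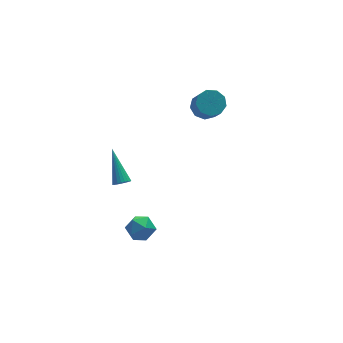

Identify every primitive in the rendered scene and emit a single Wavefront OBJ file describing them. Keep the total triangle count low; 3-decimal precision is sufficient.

v -4.655 -2.472 0.706
v -4.015 -2.345 0.175
v -3.945 -3.455 1.325
v -3.305 -3.328 0.794
v -3.497 -2.745 1.369
v -3.936 -2.137 0.987
v -4.024 -3.663 0.513
v -4.463 -3.055 0.131
v -3.625 -3.08 0.056
v -3.3 -2.513 0.585
v -4.66 -3.287 0.915
v -4.335 -2.72 1.444
v -2.777 2.264 -0.89
v -2.319 2.369 -1.087
v -2.583 3.956 0.47
v -2.437 2.477 -1.204
v -2.607 2.553 -1.274
v -2.803 2.585 -1.286
v -2.995 2.568 -1.237
v -3.154 2.505 -1.136
v -3.256 2.405 -0.997
v -3.285 2.283 -0.842
v -3.236 2.159 -0.694
v -3.118 2.051 -0.576
v -2.948 1.975 -0.507
v -2.752 1.943 -0.495
v -2.56 1.96 -0.544
v -2.401 2.023 -0.645
v -2.299 2.123 -0.784
v -2.27 2.245 -0.939
v 3.122 4.412 1.468
v 3.69 4.882 1.891
v 3.586 3.958 3.055
v 3.018 3.488 2.632
v 3.152 5.076 1.997
v 3.049 4.153 3.162
v 2.601 4.96 1.856
v 2.497 4.036 3.02
v 2.293 4.587 1.533
v 2.189 3.664 2.697
v 2.373 4.132 1.179
v 2.269 3.209 2.344
v 2.803 3.808 0.961
v 2.7 2.885 2.126
v 3.383 3.767 0.98
v 3.279 2.843 2.144
v 3.84 4.027 1.227
v 3.737 3.104 2.391
v 3.962 4.467 1.586
v 3.858 3.544 2.751
f 1 12 6
f 1 6 2
f 1 2 8
f 1 8 11
f 1 11 12
f 2 6 10
f 6 12 5
f 12 11 3
f 11 8 7
f 8 2 9
f 4 10 5
f 4 5 3
f 4 3 7
f 4 7 9
f 4 9 10
f 5 10 6
f 3 5 12
f 7 3 11
f 9 7 8
f 10 9 2
f 14 13 16
f 14 16 15
f 16 13 17
f 16 17 15
f 17 13 18
f 17 18 15
f 18 13 19
f 18 19 15
f 19 13 20
f 19 20 15
f 20 13 21
f 20 21 15
f 21 13 22
f 21 22 15
f 22 13 23
f 22 23 15
f 23 13 24
f 23 24 15
f 24 13 25
f 24 25 15
f 25 13 26
f 25 26 15
f 26 13 27
f 26 27 15
f 27 13 28
f 27 28 15
f 28 13 29
f 28 29 15
f 29 13 30
f 29 30 15
f 30 13 14
f 30 14 15
f 32 31 35
f 32 35 33
f 33 35 36
f 33 36 34
f 35 31 37
f 35 37 36
f 36 37 38
f 36 38 34
f 37 31 39
f 37 39 38
f 38 39 40
f 38 40 34
f 39 31 41
f 39 41 40
f 40 41 42
f 40 42 34
f 41 31 43
f 41 43 42
f 42 43 44
f 42 44 34
f 43 31 45
f 43 45 44
f 44 45 46
f 44 46 34
f 45 31 47
f 45 47 46
f 46 47 48
f 46 48 34
f 47 31 49
f 47 49 48
f 48 49 50
f 48 50 34
f 49 31 32
f 49 32 50
f 50 32 33
f 50 33 34

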